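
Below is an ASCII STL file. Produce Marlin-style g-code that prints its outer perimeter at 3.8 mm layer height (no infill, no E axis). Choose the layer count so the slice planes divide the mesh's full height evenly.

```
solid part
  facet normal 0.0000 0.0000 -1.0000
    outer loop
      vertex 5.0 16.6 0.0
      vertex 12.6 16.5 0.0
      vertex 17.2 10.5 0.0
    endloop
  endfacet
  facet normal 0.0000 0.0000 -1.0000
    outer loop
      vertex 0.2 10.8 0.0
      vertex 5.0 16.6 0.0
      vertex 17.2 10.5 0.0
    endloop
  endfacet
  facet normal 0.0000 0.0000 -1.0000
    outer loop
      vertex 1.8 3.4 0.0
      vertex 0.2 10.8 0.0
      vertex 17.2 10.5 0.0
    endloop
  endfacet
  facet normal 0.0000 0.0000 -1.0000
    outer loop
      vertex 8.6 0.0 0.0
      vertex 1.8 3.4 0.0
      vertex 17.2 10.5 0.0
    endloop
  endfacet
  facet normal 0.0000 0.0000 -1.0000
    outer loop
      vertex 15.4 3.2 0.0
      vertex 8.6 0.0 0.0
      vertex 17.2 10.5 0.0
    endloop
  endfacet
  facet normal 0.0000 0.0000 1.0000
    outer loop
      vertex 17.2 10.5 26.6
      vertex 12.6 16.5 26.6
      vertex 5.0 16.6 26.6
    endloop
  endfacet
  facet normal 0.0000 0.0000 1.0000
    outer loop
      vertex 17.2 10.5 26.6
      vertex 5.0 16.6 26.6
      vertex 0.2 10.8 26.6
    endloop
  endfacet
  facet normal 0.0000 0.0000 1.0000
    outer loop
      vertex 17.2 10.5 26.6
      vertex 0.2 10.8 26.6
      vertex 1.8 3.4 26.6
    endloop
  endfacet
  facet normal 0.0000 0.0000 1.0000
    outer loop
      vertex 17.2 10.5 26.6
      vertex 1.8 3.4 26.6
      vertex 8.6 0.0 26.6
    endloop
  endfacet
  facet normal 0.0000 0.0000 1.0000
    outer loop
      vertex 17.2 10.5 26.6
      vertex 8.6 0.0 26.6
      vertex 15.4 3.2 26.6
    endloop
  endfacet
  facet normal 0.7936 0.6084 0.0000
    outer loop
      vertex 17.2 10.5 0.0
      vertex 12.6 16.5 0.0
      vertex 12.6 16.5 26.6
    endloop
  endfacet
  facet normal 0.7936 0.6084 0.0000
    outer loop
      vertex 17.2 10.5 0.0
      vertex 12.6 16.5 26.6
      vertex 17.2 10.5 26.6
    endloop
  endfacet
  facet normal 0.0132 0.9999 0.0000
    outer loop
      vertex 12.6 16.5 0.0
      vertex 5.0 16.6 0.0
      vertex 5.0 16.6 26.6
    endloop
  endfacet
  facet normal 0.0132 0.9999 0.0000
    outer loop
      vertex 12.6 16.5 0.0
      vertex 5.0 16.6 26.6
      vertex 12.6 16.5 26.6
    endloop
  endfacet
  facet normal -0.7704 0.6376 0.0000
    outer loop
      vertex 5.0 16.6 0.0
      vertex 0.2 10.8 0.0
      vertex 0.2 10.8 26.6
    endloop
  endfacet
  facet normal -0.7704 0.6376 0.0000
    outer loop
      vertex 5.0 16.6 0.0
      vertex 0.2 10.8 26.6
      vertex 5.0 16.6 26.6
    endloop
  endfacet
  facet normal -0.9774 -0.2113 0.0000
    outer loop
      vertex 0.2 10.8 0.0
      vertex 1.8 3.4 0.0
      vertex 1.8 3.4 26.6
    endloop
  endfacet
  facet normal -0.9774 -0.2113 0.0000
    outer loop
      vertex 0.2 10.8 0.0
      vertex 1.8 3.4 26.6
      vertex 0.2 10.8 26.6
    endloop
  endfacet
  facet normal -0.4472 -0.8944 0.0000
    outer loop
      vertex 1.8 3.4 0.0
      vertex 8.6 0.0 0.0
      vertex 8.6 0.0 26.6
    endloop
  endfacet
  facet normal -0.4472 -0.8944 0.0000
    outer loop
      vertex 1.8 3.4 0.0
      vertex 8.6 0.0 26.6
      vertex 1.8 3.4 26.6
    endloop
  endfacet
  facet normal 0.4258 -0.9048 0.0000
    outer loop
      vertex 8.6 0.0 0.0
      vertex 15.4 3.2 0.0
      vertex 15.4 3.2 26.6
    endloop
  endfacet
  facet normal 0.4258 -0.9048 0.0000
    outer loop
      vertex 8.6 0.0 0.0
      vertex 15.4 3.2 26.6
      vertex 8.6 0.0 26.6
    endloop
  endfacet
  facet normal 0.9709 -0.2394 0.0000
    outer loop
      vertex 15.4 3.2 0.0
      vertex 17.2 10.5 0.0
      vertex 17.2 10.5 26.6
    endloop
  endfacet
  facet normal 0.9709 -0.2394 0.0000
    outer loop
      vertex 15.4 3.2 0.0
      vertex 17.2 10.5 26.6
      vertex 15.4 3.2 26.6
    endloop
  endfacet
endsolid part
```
; perimeter-only toolpath
G21 ; units = mm
G90 ; absolute positioning
G28 ; home
; layer 1
G0 Z3.8
G0 X17.2 Y10.5
G1 X12.6 Y16.5
G1 X5.0 Y16.6
G1 X0.2 Y10.8
G1 X1.8 Y3.4
G1 X8.6 Y0.0
G1 X15.4 Y3.2
G1 X17.2 Y10.5
; layer 2
G0 Z7.6
G0 X17.2 Y10.5
G1 X12.6 Y16.5
G1 X5.0 Y16.6
G1 X0.2 Y10.8
G1 X1.8 Y3.4
G1 X8.6 Y0.0
G1 X15.4 Y3.2
G1 X17.2 Y10.5
; layer 3
G0 Z11.4
G0 X17.2 Y10.5
G1 X12.6 Y16.5
G1 X5.0 Y16.6
G1 X0.2 Y10.8
G1 X1.8 Y3.4
G1 X8.6 Y0.0
G1 X15.4 Y3.2
G1 X17.2 Y10.5
; layer 4
G0 Z15.2
G0 X17.2 Y10.5
G1 X12.6 Y16.5
G1 X5.0 Y16.6
G1 X0.2 Y10.8
G1 X1.8 Y3.4
G1 X8.6 Y0.0
G1 X15.4 Y3.2
G1 X17.2 Y10.5
; layer 5
G0 Z19.0
G0 X17.2 Y10.5
G1 X12.6 Y16.5
G1 X5.0 Y16.6
G1 X0.2 Y10.8
G1 X1.8 Y3.4
G1 X8.6 Y0.0
G1 X15.4 Y3.2
G1 X17.2 Y10.5
; layer 6
G0 Z22.8
G0 X17.2 Y10.5
G1 X12.6 Y16.5
G1 X5.0 Y16.6
G1 X0.2 Y10.8
G1 X1.8 Y3.4
G1 X8.6 Y0.0
G1 X15.4 Y3.2
G1 X17.2 Y10.5
; layer 7
G0 Z26.6
G0 X17.2 Y10.5
G1 X12.6 Y16.5
G1 X5.0 Y16.6
G1 X0.2 Y10.8
G1 X1.8 Y3.4
G1 X8.6 Y0.0
G1 X15.4 Y3.2
G1 X17.2 Y10.5
M2 ; end

The solid is a regular 7-sided prism (a cylinder approximated with 7 flat sides), circumscribed radius ≈ 8.7 mm, height ≈ 26.6 mm. Slicing at Δz = 3.8 mm — 7 equal slices spanning the solid's height, so layer i sits at z = i·h/7 — gives 7 non-empty perimeters. Each is a 7-segment closed polygon; G0 lifts to the layer z and rapids to the start vertex, then G1 traces the edges.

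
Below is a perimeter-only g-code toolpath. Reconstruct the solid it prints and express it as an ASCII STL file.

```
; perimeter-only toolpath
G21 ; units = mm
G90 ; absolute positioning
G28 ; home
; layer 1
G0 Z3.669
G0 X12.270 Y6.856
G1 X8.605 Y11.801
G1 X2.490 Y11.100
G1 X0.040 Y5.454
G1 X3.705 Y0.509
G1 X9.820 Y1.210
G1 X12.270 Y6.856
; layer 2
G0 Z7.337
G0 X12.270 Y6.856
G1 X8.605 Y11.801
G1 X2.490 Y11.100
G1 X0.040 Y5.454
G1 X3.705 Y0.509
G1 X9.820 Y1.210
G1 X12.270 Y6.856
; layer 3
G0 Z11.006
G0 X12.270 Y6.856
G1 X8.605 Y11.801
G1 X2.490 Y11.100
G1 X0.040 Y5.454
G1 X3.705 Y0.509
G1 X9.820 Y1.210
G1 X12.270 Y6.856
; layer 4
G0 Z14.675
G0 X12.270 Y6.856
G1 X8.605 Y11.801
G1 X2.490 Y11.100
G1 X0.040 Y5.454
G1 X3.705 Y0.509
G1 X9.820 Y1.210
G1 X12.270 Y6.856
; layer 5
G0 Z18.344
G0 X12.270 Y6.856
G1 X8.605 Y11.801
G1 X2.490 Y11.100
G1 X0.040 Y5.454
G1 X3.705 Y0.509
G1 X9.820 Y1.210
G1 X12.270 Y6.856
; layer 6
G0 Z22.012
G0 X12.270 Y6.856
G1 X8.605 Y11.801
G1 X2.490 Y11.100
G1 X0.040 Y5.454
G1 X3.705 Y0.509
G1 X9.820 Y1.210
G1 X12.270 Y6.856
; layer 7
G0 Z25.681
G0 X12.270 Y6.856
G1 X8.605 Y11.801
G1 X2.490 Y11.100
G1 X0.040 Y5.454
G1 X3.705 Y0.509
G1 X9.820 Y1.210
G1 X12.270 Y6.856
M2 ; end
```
solid part
  facet normal 0.0000 0.0000 -1.0000
    outer loop
      vertex 2.490 11.100 0.000
      vertex 8.605 11.801 0.000
      vertex 12.270 6.856 0.000
    endloop
  endfacet
  facet normal 0.0000 0.0000 -1.0000
    outer loop
      vertex 0.040 5.454 0.000
      vertex 2.490 11.100 0.000
      vertex 12.270 6.856 0.000
    endloop
  endfacet
  facet normal 0.0000 0.0000 -1.0000
    outer loop
      vertex 3.705 0.509 0.000
      vertex 0.040 5.454 0.000
      vertex 12.270 6.856 0.000
    endloop
  endfacet
  facet normal 0.0000 0.0000 -1.0000
    outer loop
      vertex 9.820 1.210 0.000
      vertex 3.705 0.509 0.000
      vertex 12.270 6.856 0.000
    endloop
  endfacet
  facet normal 0.0000 0.0000 1.0000
    outer loop
      vertex 12.270 6.856 25.681
      vertex 8.605 11.801 25.681
      vertex 2.490 11.100 25.681
    endloop
  endfacet
  facet normal 0.0000 0.0000 1.0000
    outer loop
      vertex 12.270 6.856 25.681
      vertex 2.490 11.100 25.681
      vertex 0.040 5.454 25.681
    endloop
  endfacet
  facet normal 0.0000 0.0000 1.0000
    outer loop
      vertex 12.270 6.856 25.681
      vertex 0.040 5.454 25.681
      vertex 3.705 0.509 25.681
    endloop
  endfacet
  facet normal 0.0000 0.0000 1.0000
    outer loop
      vertex 12.270 6.856 25.681
      vertex 3.705 0.509 25.681
      vertex 9.820 1.210 25.681
    endloop
  endfacet
  facet normal 0.8034 0.5954 0.0000
    outer loop
      vertex 12.270 6.856 0.000
      vertex 8.605 11.801 0.000
      vertex 8.605 11.801 25.681
    endloop
  endfacet
  facet normal 0.8034 0.5954 0.0000
    outer loop
      vertex 12.270 6.856 0.000
      vertex 8.605 11.801 25.681
      vertex 12.270 6.856 25.681
    endloop
  endfacet
  facet normal -0.1139 0.9935 0.0000
    outer loop
      vertex 8.605 11.801 0.000
      vertex 2.490 11.100 0.000
      vertex 2.490 11.100 25.681
    endloop
  endfacet
  facet normal -0.1139 0.9935 0.0000
    outer loop
      vertex 8.605 11.801 0.000
      vertex 2.490 11.100 25.681
      vertex 8.605 11.801 25.681
    endloop
  endfacet
  facet normal -0.9174 0.3981 0.0000
    outer loop
      vertex 2.490 11.100 0.000
      vertex 0.040 5.454 0.000
      vertex 0.040 5.454 25.681
    endloop
  endfacet
  facet normal -0.9174 0.3981 0.0000
    outer loop
      vertex 2.490 11.100 0.000
      vertex 0.040 5.454 25.681
      vertex 2.490 11.100 25.681
    endloop
  endfacet
  facet normal -0.8034 -0.5954 0.0000
    outer loop
      vertex 0.040 5.454 0.000
      vertex 3.705 0.509 0.000
      vertex 3.705 0.509 25.681
    endloop
  endfacet
  facet normal -0.8034 -0.5954 0.0000
    outer loop
      vertex 0.040 5.454 0.000
      vertex 3.705 0.509 25.681
      vertex 0.040 5.454 25.681
    endloop
  endfacet
  facet normal 0.1139 -0.9935 0.0000
    outer loop
      vertex 3.705 0.509 0.000
      vertex 9.820 1.210 0.000
      vertex 9.820 1.210 25.681
    endloop
  endfacet
  facet normal 0.1139 -0.9935 0.0000
    outer loop
      vertex 3.705 0.509 0.000
      vertex 9.820 1.210 25.681
      vertex 3.705 0.509 25.681
    endloop
  endfacet
  facet normal 0.9174 -0.3981 0.0000
    outer loop
      vertex 9.820 1.210 0.000
      vertex 12.270 6.856 0.000
      vertex 12.270 6.856 25.681
    endloop
  endfacet
  facet normal 0.9174 -0.3981 0.0000
    outer loop
      vertex 9.820 1.210 0.000
      vertex 12.270 6.856 25.681
      vertex 9.820 1.210 25.681
    endloop
  endfacet
endsolid part

The G0 Z moves step by Δz≈3.669 mm. Every layer's G1 loop is the same polygon, so the solid is a straight extrusion of it from z=0 to z≈25.7. Closing with flat bottom and top caps and triangulating gives 20 facets — a regular 6-sided prism (a cylinder approximated with 6 flat sides), circumscribed radius ≈ 6.16 mm, height ≈ 25.7 mm.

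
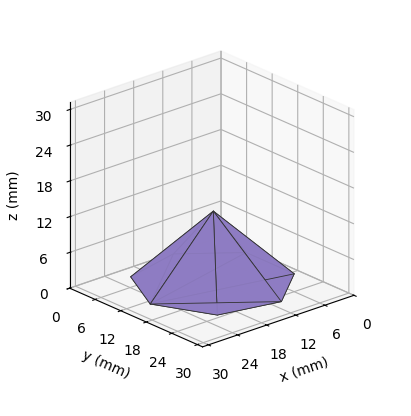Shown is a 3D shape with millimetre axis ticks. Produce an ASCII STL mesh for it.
Reading the render: the shape is a regular 7-sided pyramid, base circumscribed radius ≈ 13 mm, apex at z ≈ 12 mm (dimensions read to the nearest mm from the axis ticks). For the STL, each face is triangulated and given an outward normal.

solid part
  facet normal 0.0000 0.0000 -1.0000
    outer loop
      vertex 10.107 25.674 0.000
      vertex 21.105 23.164 0.000
      vertex 26.000 13.000 0.000
    endloop
  endfacet
  facet normal 0.0000 0.0000 -1.0000
    outer loop
      vertex 1.287 18.640 0.000
      vertex 10.107 25.674 0.000
      vertex 26.000 13.000 0.000
    endloop
  endfacet
  facet normal 0.0000 0.0000 -1.0000
    outer loop
      vertex 1.287 7.360 0.000
      vertex 1.287 18.640 0.000
      vertex 26.000 13.000 0.000
    endloop
  endfacet
  facet normal 0.0000 0.0000 -1.0000
    outer loop
      vertex 10.107 0.326 0.000
      vertex 1.287 7.360 0.000
      vertex 26.000 13.000 0.000
    endloop
  endfacet
  facet normal 0.0000 0.0000 -1.0000
    outer loop
      vertex 21.105 2.836 0.000
      vertex 10.107 0.326 0.000
      vertex 26.000 13.000 0.000
    endloop
  endfacet
  facet normal 0.6448 0.3105 0.6985
    outer loop
      vertex 26.000 13.000 0.000
      vertex 21.105 23.164 0.000
      vertex 13.000 13.000 12.000
    endloop
  endfacet
  facet normal 0.1592 0.6977 0.6985
    outer loop
      vertex 21.105 23.164 0.000
      vertex 10.107 25.674 0.000
      vertex 13.000 13.000 12.000
    endloop
  endfacet
  facet normal -0.4462 0.5595 0.6985
    outer loop
      vertex 10.107 25.674 0.000
      vertex 1.287 18.640 0.000
      vertex 13.000 13.000 12.000
    endloop
  endfacet
  facet normal -0.7156 0.0000 0.6985
    outer loop
      vertex 1.287 18.640 0.000
      vertex 1.287 7.360 0.000
      vertex 13.000 13.000 12.000
    endloop
  endfacet
  facet normal -0.4462 -0.5595 0.6985
    outer loop
      vertex 1.287 7.360 0.000
      vertex 10.107 0.326 0.000
      vertex 13.000 13.000 12.000
    endloop
  endfacet
  facet normal 0.1592 -0.6977 0.6985
    outer loop
      vertex 10.107 0.326 0.000
      vertex 21.105 2.836 0.000
      vertex 13.000 13.000 12.000
    endloop
  endfacet
  facet normal 0.6448 -0.3105 0.6985
    outer loop
      vertex 21.105 2.836 0.000
      vertex 26.000 13.000 0.000
      vertex 13.000 13.000 12.000
    endloop
  endfacet
endsolid part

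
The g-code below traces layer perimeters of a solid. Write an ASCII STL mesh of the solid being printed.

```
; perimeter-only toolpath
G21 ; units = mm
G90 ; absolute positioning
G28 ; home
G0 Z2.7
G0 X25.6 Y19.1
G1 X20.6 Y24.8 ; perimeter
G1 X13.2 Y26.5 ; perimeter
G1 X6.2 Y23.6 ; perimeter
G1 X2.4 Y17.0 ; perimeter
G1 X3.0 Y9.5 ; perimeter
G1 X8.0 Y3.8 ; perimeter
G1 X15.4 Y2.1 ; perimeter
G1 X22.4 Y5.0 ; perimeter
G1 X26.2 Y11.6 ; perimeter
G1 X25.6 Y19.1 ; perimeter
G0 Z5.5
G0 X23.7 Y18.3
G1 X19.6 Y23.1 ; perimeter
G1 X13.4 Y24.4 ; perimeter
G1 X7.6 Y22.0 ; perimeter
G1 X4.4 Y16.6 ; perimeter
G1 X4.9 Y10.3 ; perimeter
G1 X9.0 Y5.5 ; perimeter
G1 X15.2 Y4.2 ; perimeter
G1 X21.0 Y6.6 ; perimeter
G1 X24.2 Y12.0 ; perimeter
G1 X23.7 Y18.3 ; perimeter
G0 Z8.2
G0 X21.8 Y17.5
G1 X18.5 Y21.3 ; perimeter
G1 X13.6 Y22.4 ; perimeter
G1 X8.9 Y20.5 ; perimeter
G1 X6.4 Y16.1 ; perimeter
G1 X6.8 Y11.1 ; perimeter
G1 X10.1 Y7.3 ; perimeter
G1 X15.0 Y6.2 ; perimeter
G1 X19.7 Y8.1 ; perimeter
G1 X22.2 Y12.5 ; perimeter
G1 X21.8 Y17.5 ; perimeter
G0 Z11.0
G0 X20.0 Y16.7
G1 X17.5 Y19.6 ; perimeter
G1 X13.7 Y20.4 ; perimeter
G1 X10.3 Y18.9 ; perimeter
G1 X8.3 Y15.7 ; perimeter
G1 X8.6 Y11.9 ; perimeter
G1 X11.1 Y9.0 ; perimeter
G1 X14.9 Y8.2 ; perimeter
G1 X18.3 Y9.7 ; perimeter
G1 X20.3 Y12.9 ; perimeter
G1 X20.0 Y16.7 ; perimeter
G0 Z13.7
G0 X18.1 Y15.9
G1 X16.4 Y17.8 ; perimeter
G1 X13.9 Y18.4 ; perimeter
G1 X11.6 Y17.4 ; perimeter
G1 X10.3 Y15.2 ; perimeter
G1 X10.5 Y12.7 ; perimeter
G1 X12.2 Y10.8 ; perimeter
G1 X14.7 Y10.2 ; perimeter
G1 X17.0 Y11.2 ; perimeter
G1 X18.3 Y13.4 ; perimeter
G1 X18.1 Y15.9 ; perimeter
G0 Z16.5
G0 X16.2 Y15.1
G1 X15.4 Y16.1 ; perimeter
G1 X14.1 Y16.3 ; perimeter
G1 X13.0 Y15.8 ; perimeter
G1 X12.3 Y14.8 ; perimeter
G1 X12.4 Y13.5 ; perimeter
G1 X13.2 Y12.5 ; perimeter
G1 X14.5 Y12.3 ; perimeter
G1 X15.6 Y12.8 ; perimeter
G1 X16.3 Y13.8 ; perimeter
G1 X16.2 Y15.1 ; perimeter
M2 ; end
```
solid part
  facet normal 0.0000 0.0000 -1.0000
    outer loop
      vertex 13.0 28.5 0.0
      vertex 21.7 26.6 0.0
      vertex 27.5 19.9 0.0
    endloop
  endfacet
  facet normal 0.0000 0.0000 -1.0000
    outer loop
      vertex 4.9 25.1 0.0
      vertex 13.0 28.5 0.0
      vertex 27.5 19.9 0.0
    endloop
  endfacet
  facet normal 0.0000 0.0000 -1.0000
    outer loop
      vertex 0.4 17.5 0.0
      vertex 4.9 25.1 0.0
      vertex 27.5 19.9 0.0
    endloop
  endfacet
  facet normal 0.0000 0.0000 -1.0000
    outer loop
      vertex 1.1 8.7 0.0
      vertex 0.4 17.5 0.0
      vertex 27.5 19.9 0.0
    endloop
  endfacet
  facet normal 0.0000 0.0000 -1.0000
    outer loop
      vertex 6.9 2.0 0.0
      vertex 1.1 8.7 0.0
      vertex 27.5 19.9 0.0
    endloop
  endfacet
  facet normal 0.0000 0.0000 -1.0000
    outer loop
      vertex 15.6 0.1 0.0
      vertex 6.9 2.0 0.0
      vertex 27.5 19.9 0.0
    endloop
  endfacet
  facet normal 0.0000 0.0000 -1.0000
    outer loop
      vertex 23.7 3.5 0.0
      vertex 15.6 0.1 0.0
      vertex 27.5 19.9 0.0
    endloop
  endfacet
  facet normal 0.0000 0.0000 -1.0000
    outer loop
      vertex 28.2 11.1 0.0
      vertex 23.7 3.5 0.0
      vertex 27.5 19.9 0.0
    endloop
  endfacet
  facet normal 0.6163 0.5335 0.5793
    outer loop
      vertex 27.5 19.9 0.0
      vertex 21.7 26.6 0.0
      vertex 14.3 14.3 19.2
    endloop
  endfacet
  facet normal 0.1741 0.7973 0.5779
    outer loop
      vertex 21.7 26.6 0.0
      vertex 13.0 28.5 0.0
      vertex 14.3 14.3 19.2
    endloop
  endfacet
  facet normal -0.3159 0.7525 0.5779
    outer loop
      vertex 13.0 28.5 0.0
      vertex 4.9 25.1 0.0
      vertex 14.3 14.3 19.2
    endloop
  endfacet
  facet normal -0.7023 0.4159 0.5778
    outer loop
      vertex 4.9 25.1 0.0
      vertex 0.4 17.5 0.0
      vertex 14.3 14.3 19.2
    endloop
  endfacet
  facet normal -0.8134 -0.0647 0.5781
    outer loop
      vertex 0.4 17.5 0.0
      vertex 1.1 8.7 0.0
      vertex 14.3 14.3 19.2
    endloop
  endfacet
  facet normal -0.6163 -0.5335 0.5793
    outer loop
      vertex 1.1 8.7 0.0
      vertex 6.9 2.0 0.0
      vertex 14.3 14.3 19.2
    endloop
  endfacet
  facet normal -0.1741 -0.7973 0.5779
    outer loop
      vertex 6.9 2.0 0.0
      vertex 15.6 0.1 0.0
      vertex 14.3 14.3 19.2
    endloop
  endfacet
  facet normal 0.3159 -0.7525 0.5779
    outer loop
      vertex 15.6 0.1 0.0
      vertex 23.7 3.5 0.0
      vertex 14.3 14.3 19.2
    endloop
  endfacet
  facet normal 0.7023 -0.4159 0.5778
    outer loop
      vertex 23.7 3.5 0.0
      vertex 28.2 11.1 0.0
      vertex 14.3 14.3 19.2
    endloop
  endfacet
  facet normal 0.8134 0.0647 0.5781
    outer loop
      vertex 28.2 11.1 0.0
      vertex 27.5 19.9 0.0
      vertex 14.3 14.3 19.2
    endloop
  endfacet
endsolid part

The G0 Z moves step by Δz≈2.7 mm. The G1 loops shrink linearly with z, so the solid tapers from its base footprint up to z≈19.2. Closing with a flat bottom cap and the tapered top and triangulating gives 18 facets — a regular 10-sided pyramid, base circumscribed radius ≈ 14.3 mm, apex at z ≈ 19.2 mm.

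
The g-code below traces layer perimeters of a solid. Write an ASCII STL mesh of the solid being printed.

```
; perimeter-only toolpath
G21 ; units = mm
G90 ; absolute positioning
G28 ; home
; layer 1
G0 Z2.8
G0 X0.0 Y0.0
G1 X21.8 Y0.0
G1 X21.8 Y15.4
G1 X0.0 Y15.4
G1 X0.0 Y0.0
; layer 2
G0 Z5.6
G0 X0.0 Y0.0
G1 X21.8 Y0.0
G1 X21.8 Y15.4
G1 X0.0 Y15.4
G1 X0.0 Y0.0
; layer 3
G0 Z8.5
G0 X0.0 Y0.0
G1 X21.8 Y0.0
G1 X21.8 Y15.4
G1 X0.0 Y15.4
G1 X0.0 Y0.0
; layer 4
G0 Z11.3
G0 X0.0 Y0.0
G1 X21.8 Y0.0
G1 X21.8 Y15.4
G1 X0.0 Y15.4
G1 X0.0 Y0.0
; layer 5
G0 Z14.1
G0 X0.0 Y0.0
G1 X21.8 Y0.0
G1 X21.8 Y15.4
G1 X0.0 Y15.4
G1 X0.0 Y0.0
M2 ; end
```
solid part
  facet normal 0.0000 0.0000 -1.0000
    outer loop
      vertex 21.8 15.4 0.0
      vertex 21.8 0.0 0.0
      vertex 0.0 0.0 0.0
    endloop
  endfacet
  facet normal 0.0000 0.0000 -1.0000
    outer loop
      vertex 0.0 15.4 0.0
      vertex 21.8 15.4 0.0
      vertex 0.0 0.0 0.0
    endloop
  endfacet
  facet normal 0.0000 0.0000 1.0000
    outer loop
      vertex 0.0 0.0 14.1
      vertex 21.8 0.0 14.1
      vertex 21.8 15.4 14.1
    endloop
  endfacet
  facet normal 0.0000 0.0000 1.0000
    outer loop
      vertex 0.0 0.0 14.1
      vertex 21.8 15.4 14.1
      vertex 0.0 15.4 14.1
    endloop
  endfacet
  facet normal 0.0000 -1.0000 0.0000
    outer loop
      vertex 0.0 0.0 0.0
      vertex 21.8 0.0 0.0
      vertex 21.8 0.0 14.1
    endloop
  endfacet
  facet normal 0.0000 -1.0000 0.0000
    outer loop
      vertex 0.0 0.0 0.0
      vertex 21.8 0.0 14.1
      vertex 0.0 0.0 14.1
    endloop
  endfacet
  facet normal 0.0000 1.0000 0.0000
    outer loop
      vertex 21.8 15.4 14.1
      vertex 21.8 15.4 0.0
      vertex 0.0 15.4 0.0
    endloop
  endfacet
  facet normal 0.0000 1.0000 0.0000
    outer loop
      vertex 0.0 15.4 14.1
      vertex 21.8 15.4 14.1
      vertex 0.0 15.4 0.0
    endloop
  endfacet
  facet normal -1.0000 0.0000 0.0000
    outer loop
      vertex 0.0 15.4 14.1
      vertex 0.0 15.4 0.0
      vertex 0.0 0.0 0.0
    endloop
  endfacet
  facet normal -1.0000 0.0000 0.0000
    outer loop
      vertex 0.0 0.0 14.1
      vertex 0.0 15.4 14.1
      vertex 0.0 0.0 0.0
    endloop
  endfacet
  facet normal 1.0000 0.0000 0.0000
    outer loop
      vertex 21.8 0.0 0.0
      vertex 21.8 15.4 0.0
      vertex 21.8 15.4 14.1
    endloop
  endfacet
  facet normal 1.0000 0.0000 0.0000
    outer loop
      vertex 21.8 0.0 0.0
      vertex 21.8 15.4 14.1
      vertex 21.8 0.0 14.1
    endloop
  endfacet
endsolid part

The G0 Z moves step by Δz≈2.8 mm. Every layer's G1 loop is the same polygon, so the solid is a straight extrusion of it from z=0 to z≈14.1. Closing with flat bottom and top caps and triangulating gives 12 facets — a rectangular box, roughly 21.8 × 15.4 mm footprint and 14.1 mm tall.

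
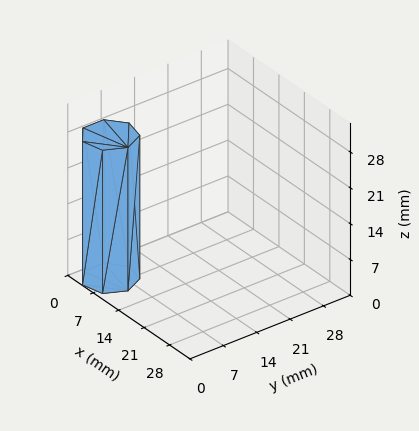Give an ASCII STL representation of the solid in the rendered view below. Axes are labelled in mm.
Reading the render: the shape is a regular 7-sided prism (a cylinder approximated with 7 flat sides), circumscribed radius ≈ 5 mm, height ≈ 28 mm (dimensions read to the nearest mm from the axis ticks). For the STL, each face is triangulated and given an outward normal.

solid part
  facet normal 0.0000 0.0000 -1.0000
    outer loop
      vertex 3.887 9.875 0.000
      vertex 8.117 8.909 0.000
      vertex 10.000 5.000 0.000
    endloop
  endfacet
  facet normal 0.0000 0.0000 -1.0000
    outer loop
      vertex 0.495 7.169 0.000
      vertex 3.887 9.875 0.000
      vertex 10.000 5.000 0.000
    endloop
  endfacet
  facet normal 0.0000 0.0000 -1.0000
    outer loop
      vertex 0.495 2.831 0.000
      vertex 0.495 7.169 0.000
      vertex 10.000 5.000 0.000
    endloop
  endfacet
  facet normal 0.0000 0.0000 -1.0000
    outer loop
      vertex 3.887 0.125 0.000
      vertex 0.495 2.831 0.000
      vertex 10.000 5.000 0.000
    endloop
  endfacet
  facet normal 0.0000 0.0000 -1.0000
    outer loop
      vertex 8.117 1.091 0.000
      vertex 3.887 0.125 0.000
      vertex 10.000 5.000 0.000
    endloop
  endfacet
  facet normal 0.0000 0.0000 1.0000
    outer loop
      vertex 10.000 5.000 28.000
      vertex 8.117 8.909 28.000
      vertex 3.887 9.875 28.000
    endloop
  endfacet
  facet normal 0.0000 0.0000 1.0000
    outer loop
      vertex 10.000 5.000 28.000
      vertex 3.887 9.875 28.000
      vertex 0.495 7.169 28.000
    endloop
  endfacet
  facet normal 0.0000 0.0000 1.0000
    outer loop
      vertex 10.000 5.000 28.000
      vertex 0.495 7.169 28.000
      vertex 0.495 2.831 28.000
    endloop
  endfacet
  facet normal 0.0000 0.0000 1.0000
    outer loop
      vertex 10.000 5.000 28.000
      vertex 0.495 2.831 28.000
      vertex 3.887 0.125 28.000
    endloop
  endfacet
  facet normal 0.0000 0.0000 1.0000
    outer loop
      vertex 10.000 5.000 28.000
      vertex 3.887 0.125 28.000
      vertex 8.117 1.091 28.000
    endloop
  endfacet
  facet normal 0.9009 0.4340 0.0000
    outer loop
      vertex 10.000 5.000 0.000
      vertex 8.117 8.909 0.000
      vertex 8.117 8.909 28.000
    endloop
  endfacet
  facet normal 0.9009 0.4340 0.0000
    outer loop
      vertex 10.000 5.000 0.000
      vertex 8.117 8.909 28.000
      vertex 10.000 5.000 28.000
    endloop
  endfacet
  facet normal 0.2226 0.9749 0.0000
    outer loop
      vertex 8.117 8.909 0.000
      vertex 3.887 9.875 0.000
      vertex 3.887 9.875 28.000
    endloop
  endfacet
  facet normal 0.2226 0.9749 0.0000
    outer loop
      vertex 8.117 8.909 0.000
      vertex 3.887 9.875 28.000
      vertex 8.117 8.909 28.000
    endloop
  endfacet
  facet normal -0.6236 0.7817 0.0000
    outer loop
      vertex 3.887 9.875 0.000
      vertex 0.495 7.169 0.000
      vertex 0.495 7.169 28.000
    endloop
  endfacet
  facet normal -0.6236 0.7817 0.0000
    outer loop
      vertex 3.887 9.875 0.000
      vertex 0.495 7.169 28.000
      vertex 3.887 9.875 28.000
    endloop
  endfacet
  facet normal -1.0000 0.0000 0.0000
    outer loop
      vertex 0.495 7.169 0.000
      vertex 0.495 2.831 0.000
      vertex 0.495 2.831 28.000
    endloop
  endfacet
  facet normal -1.0000 0.0000 0.0000
    outer loop
      vertex 0.495 7.169 0.000
      vertex 0.495 2.831 28.000
      vertex 0.495 7.169 28.000
    endloop
  endfacet
  facet normal -0.6236 -0.7817 0.0000
    outer loop
      vertex 0.495 2.831 0.000
      vertex 3.887 0.125 0.000
      vertex 3.887 0.125 28.000
    endloop
  endfacet
  facet normal -0.6236 -0.7817 0.0000
    outer loop
      vertex 0.495 2.831 0.000
      vertex 3.887 0.125 28.000
      vertex 0.495 2.831 28.000
    endloop
  endfacet
  facet normal 0.2226 -0.9749 0.0000
    outer loop
      vertex 3.887 0.125 0.000
      vertex 8.117 1.091 0.000
      vertex 8.117 1.091 28.000
    endloop
  endfacet
  facet normal 0.2226 -0.9749 0.0000
    outer loop
      vertex 3.887 0.125 0.000
      vertex 8.117 1.091 28.000
      vertex 3.887 0.125 28.000
    endloop
  endfacet
  facet normal 0.9009 -0.4340 0.0000
    outer loop
      vertex 8.117 1.091 0.000
      vertex 10.000 5.000 0.000
      vertex 10.000 5.000 28.000
    endloop
  endfacet
  facet normal 0.9009 -0.4340 0.0000
    outer loop
      vertex 8.117 1.091 0.000
      vertex 10.000 5.000 28.000
      vertex 8.117 1.091 28.000
    endloop
  endfacet
endsolid part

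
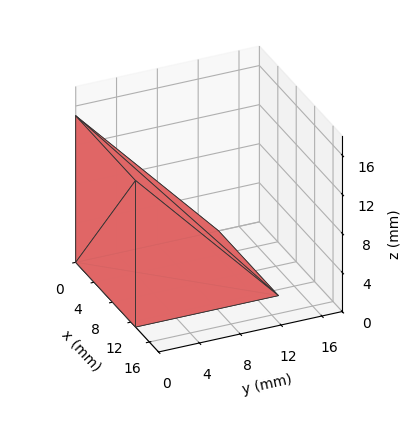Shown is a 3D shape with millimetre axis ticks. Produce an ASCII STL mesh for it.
Reading the render: the shape is a wedge (ramp): 13 × 14 mm base, rising to 15 mm along the y=0 edge and sloping linearly to z=0 at y=14 (dimensions read to the nearest mm from the axis ticks). For the STL, each face is triangulated and given an outward normal.

solid part
  facet normal 0.0000 0.0000 -1.0000
    outer loop
      vertex 13.00 14.00 0.00
      vertex 13.00 0.00 0.00
      vertex 0.00 0.00 0.00
    endloop
  endfacet
  facet normal 0.0000 0.0000 -1.0000
    outer loop
      vertex 0.00 14.00 0.00
      vertex 13.00 14.00 0.00
      vertex 0.00 0.00 0.00
    endloop
  endfacet
  facet normal 0.0000 -1.0000 0.0000
    outer loop
      vertex 0.00 0.00 0.00
      vertex 13.00 0.00 0.00
      vertex 13.00 0.00 15.00
    endloop
  endfacet
  facet normal 0.0000 -1.0000 0.0000
    outer loop
      vertex 0.00 0.00 0.00
      vertex 13.00 0.00 15.00
      vertex 0.00 0.00 15.00
    endloop
  endfacet
  facet normal 0.0000 0.7311 0.6823
    outer loop
      vertex 0.00 0.00 15.00
      vertex 13.00 0.00 15.00
      vertex 13.00 14.00 0.00
    endloop
  endfacet
  facet normal 0.0000 0.7311 0.6823
    outer loop
      vertex 0.00 0.00 15.00
      vertex 13.00 14.00 0.00
      vertex 0.00 14.00 0.00
    endloop
  endfacet
  facet normal -1.0000 0.0000 0.0000
    outer loop
      vertex 0.00 0.00 15.00
      vertex 0.00 14.00 0.00
      vertex 0.00 0.00 0.00
    endloop
  endfacet
  facet normal 1.0000 0.0000 0.0000
    outer loop
      vertex 13.00 0.00 0.00
      vertex 13.00 14.00 0.00
      vertex 13.00 0.00 15.00
    endloop
  endfacet
endsolid part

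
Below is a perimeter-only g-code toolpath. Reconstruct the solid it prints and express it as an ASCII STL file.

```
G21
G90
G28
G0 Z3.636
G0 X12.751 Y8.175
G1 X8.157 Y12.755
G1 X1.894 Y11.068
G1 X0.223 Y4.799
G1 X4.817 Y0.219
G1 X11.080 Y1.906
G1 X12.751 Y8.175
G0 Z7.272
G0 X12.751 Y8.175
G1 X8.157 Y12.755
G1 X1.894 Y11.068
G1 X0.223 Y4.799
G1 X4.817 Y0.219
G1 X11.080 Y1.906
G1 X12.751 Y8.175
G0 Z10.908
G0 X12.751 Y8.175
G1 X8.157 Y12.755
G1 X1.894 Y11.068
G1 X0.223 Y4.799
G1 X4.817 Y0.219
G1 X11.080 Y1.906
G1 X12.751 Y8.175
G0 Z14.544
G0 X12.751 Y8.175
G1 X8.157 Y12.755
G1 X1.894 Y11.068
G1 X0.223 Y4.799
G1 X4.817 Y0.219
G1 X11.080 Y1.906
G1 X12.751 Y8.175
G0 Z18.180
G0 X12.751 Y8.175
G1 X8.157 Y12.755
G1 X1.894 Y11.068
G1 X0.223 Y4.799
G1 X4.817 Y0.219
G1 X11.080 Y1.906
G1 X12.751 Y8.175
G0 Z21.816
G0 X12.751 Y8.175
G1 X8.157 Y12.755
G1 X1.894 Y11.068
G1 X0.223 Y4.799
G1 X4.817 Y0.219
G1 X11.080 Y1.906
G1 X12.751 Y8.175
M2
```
solid part
  facet normal 0.0000 0.0000 -1.0000
    outer loop
      vertex 1.894 11.068 0.000
      vertex 8.157 12.755 0.000
      vertex 12.751 8.175 0.000
    endloop
  endfacet
  facet normal 0.0000 0.0000 -1.0000
    outer loop
      vertex 0.223 4.799 0.000
      vertex 1.894 11.068 0.000
      vertex 12.751 8.175 0.000
    endloop
  endfacet
  facet normal 0.0000 0.0000 -1.0000
    outer loop
      vertex 4.817 0.219 0.000
      vertex 0.223 4.799 0.000
      vertex 12.751 8.175 0.000
    endloop
  endfacet
  facet normal 0.0000 0.0000 -1.0000
    outer loop
      vertex 11.080 1.906 0.000
      vertex 4.817 0.219 0.000
      vertex 12.751 8.175 0.000
    endloop
  endfacet
  facet normal 0.0000 0.0000 1.0000
    outer loop
      vertex 12.751 8.175 21.816
      vertex 8.157 12.755 21.816
      vertex 1.894 11.068 21.816
    endloop
  endfacet
  facet normal 0.0000 0.0000 1.0000
    outer loop
      vertex 12.751 8.175 21.816
      vertex 1.894 11.068 21.816
      vertex 0.223 4.799 21.816
    endloop
  endfacet
  facet normal 0.0000 0.0000 1.0000
    outer loop
      vertex 12.751 8.175 21.816
      vertex 0.223 4.799 21.816
      vertex 4.817 0.219 21.816
    endloop
  endfacet
  facet normal 0.0000 0.0000 1.0000
    outer loop
      vertex 12.751 8.175 21.816
      vertex 4.817 0.219 21.816
      vertex 11.080 1.906 21.816
    endloop
  endfacet
  facet normal 0.7060 0.7082 0.0000
    outer loop
      vertex 12.751 8.175 0.000
      vertex 8.157 12.755 0.000
      vertex 8.157 12.755 21.816
    endloop
  endfacet
  facet normal 0.7060 0.7082 0.0000
    outer loop
      vertex 12.751 8.175 0.000
      vertex 8.157 12.755 21.816
      vertex 12.751 8.175 21.816
    endloop
  endfacet
  facet normal -0.2601 0.9656 0.0000
    outer loop
      vertex 8.157 12.755 0.000
      vertex 1.894 11.068 0.000
      vertex 1.894 11.068 21.816
    endloop
  endfacet
  facet normal -0.2601 0.9656 0.0000
    outer loop
      vertex 8.157 12.755 0.000
      vertex 1.894 11.068 21.816
      vertex 8.157 12.755 21.816
    endloop
  endfacet
  facet normal -0.9663 0.2576 0.0000
    outer loop
      vertex 1.894 11.068 0.000
      vertex 0.223 4.799 0.000
      vertex 0.223 4.799 21.816
    endloop
  endfacet
  facet normal -0.9663 0.2576 0.0000
    outer loop
      vertex 1.894 11.068 0.000
      vertex 0.223 4.799 21.816
      vertex 1.894 11.068 21.816
    endloop
  endfacet
  facet normal -0.7060 -0.7082 0.0000
    outer loop
      vertex 0.223 4.799 0.000
      vertex 4.817 0.219 0.000
      vertex 4.817 0.219 21.816
    endloop
  endfacet
  facet normal -0.7060 -0.7082 0.0000
    outer loop
      vertex 0.223 4.799 0.000
      vertex 4.817 0.219 21.816
      vertex 0.223 4.799 21.816
    endloop
  endfacet
  facet normal 0.2601 -0.9656 0.0000
    outer loop
      vertex 4.817 0.219 0.000
      vertex 11.080 1.906 0.000
      vertex 11.080 1.906 21.816
    endloop
  endfacet
  facet normal 0.2601 -0.9656 0.0000
    outer loop
      vertex 4.817 0.219 0.000
      vertex 11.080 1.906 21.816
      vertex 4.817 0.219 21.816
    endloop
  endfacet
  facet normal 0.9663 -0.2576 0.0000
    outer loop
      vertex 11.080 1.906 0.000
      vertex 12.751 8.175 0.000
      vertex 12.751 8.175 21.816
    endloop
  endfacet
  facet normal 0.9663 -0.2576 0.0000
    outer loop
      vertex 11.080 1.906 0.000
      vertex 12.751 8.175 21.816
      vertex 11.080 1.906 21.816
    endloop
  endfacet
endsolid part

The G0 Z moves step by Δz≈3.636 mm. Every layer's G1 loop is the same polygon, so the solid is a straight extrusion of it from z=0 to z≈21.8. Closing with flat bottom and top caps and triangulating gives 20 facets — a regular 6-sided prism (a cylinder approximated with 6 flat sides), circumscribed radius ≈ 6.49 mm, height ≈ 21.8 mm.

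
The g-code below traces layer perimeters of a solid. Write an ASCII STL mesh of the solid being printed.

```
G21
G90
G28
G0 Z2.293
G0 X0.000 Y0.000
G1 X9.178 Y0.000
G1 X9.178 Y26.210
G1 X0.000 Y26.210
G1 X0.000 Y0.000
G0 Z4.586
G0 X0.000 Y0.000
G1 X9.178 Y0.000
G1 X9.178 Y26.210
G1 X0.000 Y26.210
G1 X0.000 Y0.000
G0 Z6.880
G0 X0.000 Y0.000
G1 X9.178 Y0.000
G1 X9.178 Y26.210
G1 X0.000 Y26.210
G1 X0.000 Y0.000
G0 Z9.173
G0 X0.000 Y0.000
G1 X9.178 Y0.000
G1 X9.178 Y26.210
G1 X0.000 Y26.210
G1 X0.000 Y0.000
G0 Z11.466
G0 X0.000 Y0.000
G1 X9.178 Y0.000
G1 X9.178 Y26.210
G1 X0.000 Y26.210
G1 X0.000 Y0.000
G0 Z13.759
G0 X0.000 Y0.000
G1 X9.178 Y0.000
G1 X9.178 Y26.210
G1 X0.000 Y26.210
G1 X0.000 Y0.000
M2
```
solid part
  facet normal 0.0000 0.0000 -1.0000
    outer loop
      vertex 9.178 26.210 0.000
      vertex 9.178 0.000 0.000
      vertex 0.000 0.000 0.000
    endloop
  endfacet
  facet normal 0.0000 0.0000 -1.0000
    outer loop
      vertex 0.000 26.210 0.000
      vertex 9.178 26.210 0.000
      vertex 0.000 0.000 0.000
    endloop
  endfacet
  facet normal 0.0000 0.0000 1.0000
    outer loop
      vertex 0.000 0.000 13.759
      vertex 9.178 0.000 13.759
      vertex 9.178 26.210 13.759
    endloop
  endfacet
  facet normal 0.0000 0.0000 1.0000
    outer loop
      vertex 0.000 0.000 13.759
      vertex 9.178 26.210 13.759
      vertex 0.000 26.210 13.759
    endloop
  endfacet
  facet normal 0.0000 -1.0000 0.0000
    outer loop
      vertex 0.000 0.000 0.000
      vertex 9.178 0.000 0.000
      vertex 9.178 0.000 13.759
    endloop
  endfacet
  facet normal 0.0000 -1.0000 0.0000
    outer loop
      vertex 0.000 0.000 0.000
      vertex 9.178 0.000 13.759
      vertex 0.000 0.000 13.759
    endloop
  endfacet
  facet normal 0.0000 1.0000 0.0000
    outer loop
      vertex 9.178 26.210 13.759
      vertex 9.178 26.210 0.000
      vertex 0.000 26.210 0.000
    endloop
  endfacet
  facet normal 0.0000 1.0000 0.0000
    outer loop
      vertex 0.000 26.210 13.759
      vertex 9.178 26.210 13.759
      vertex 0.000 26.210 0.000
    endloop
  endfacet
  facet normal -1.0000 0.0000 0.0000
    outer loop
      vertex 0.000 26.210 13.759
      vertex 0.000 26.210 0.000
      vertex 0.000 0.000 0.000
    endloop
  endfacet
  facet normal -1.0000 0.0000 0.0000
    outer loop
      vertex 0.000 0.000 13.759
      vertex 0.000 26.210 13.759
      vertex 0.000 0.000 0.000
    endloop
  endfacet
  facet normal 1.0000 0.0000 0.0000
    outer loop
      vertex 9.178 0.000 0.000
      vertex 9.178 26.210 0.000
      vertex 9.178 26.210 13.759
    endloop
  endfacet
  facet normal 1.0000 0.0000 0.0000
    outer loop
      vertex 9.178 0.000 0.000
      vertex 9.178 26.210 13.759
      vertex 9.178 0.000 13.759
    endloop
  endfacet
endsolid part

The G0 Z moves step by Δz≈2.293 mm. Every layer's G1 loop is the same polygon, so the solid is a straight extrusion of it from z=0 to z≈13.8. Closing with flat bottom and top caps and triangulating gives 12 facets — a rectangular box, roughly 9.18 × 26.2 mm footprint and 13.8 mm tall.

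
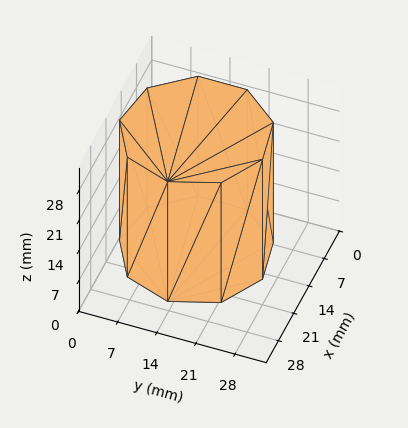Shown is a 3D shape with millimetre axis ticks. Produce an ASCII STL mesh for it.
Reading the render: the shape is a regular 9-sided prism (a cylinder approximated with 9 flat sides), circumscribed radius ≈ 13 mm, height ≈ 28 mm (dimensions read to the nearest mm from the axis ticks). For the STL, each face is triangulated and given an outward normal.

solid part
  facet normal 0.0000 0.0000 -1.0000
    outer loop
      vertex 15.3 25.8 0.0
      vertex 23.0 21.4 0.0
      vertex 26.0 13.0 0.0
    endloop
  endfacet
  facet normal 0.0000 0.0000 -1.0000
    outer loop
      vertex 6.5 24.3 0.0
      vertex 15.3 25.8 0.0
      vertex 26.0 13.0 0.0
    endloop
  endfacet
  facet normal 0.0000 0.0000 -1.0000
    outer loop
      vertex 0.8 17.4 0.0
      vertex 6.5 24.3 0.0
      vertex 26.0 13.0 0.0
    endloop
  endfacet
  facet normal 0.0000 0.0000 -1.0000
    outer loop
      vertex 0.8 8.6 0.0
      vertex 0.8 17.4 0.0
      vertex 26.0 13.0 0.0
    endloop
  endfacet
  facet normal 0.0000 0.0000 -1.0000
    outer loop
      vertex 6.5 1.7 0.0
      vertex 0.8 8.6 0.0
      vertex 26.0 13.0 0.0
    endloop
  endfacet
  facet normal 0.0000 0.0000 -1.0000
    outer loop
      vertex 15.3 0.2 0.0
      vertex 6.5 1.7 0.0
      vertex 26.0 13.0 0.0
    endloop
  endfacet
  facet normal 0.0000 0.0000 -1.0000
    outer loop
      vertex 23.0 4.6 0.0
      vertex 15.3 0.2 0.0
      vertex 26.0 13.0 0.0
    endloop
  endfacet
  facet normal 0.0000 0.0000 1.0000
    outer loop
      vertex 26.0 13.0 28.0
      vertex 23.0 21.4 28.0
      vertex 15.3 25.8 28.0
    endloop
  endfacet
  facet normal 0.0000 0.0000 1.0000
    outer loop
      vertex 26.0 13.0 28.0
      vertex 15.3 25.8 28.0
      vertex 6.5 24.3 28.0
    endloop
  endfacet
  facet normal 0.0000 0.0000 1.0000
    outer loop
      vertex 26.0 13.0 28.0
      vertex 6.5 24.3 28.0
      vertex 0.8 17.4 28.0
    endloop
  endfacet
  facet normal 0.0000 0.0000 1.0000
    outer loop
      vertex 26.0 13.0 28.0
      vertex 0.8 17.4 28.0
      vertex 0.8 8.6 28.0
    endloop
  endfacet
  facet normal 0.0000 0.0000 1.0000
    outer loop
      vertex 26.0 13.0 28.0
      vertex 0.8 8.6 28.0
      vertex 6.5 1.7 28.0
    endloop
  endfacet
  facet normal 0.0000 0.0000 1.0000
    outer loop
      vertex 26.0 13.0 28.0
      vertex 6.5 1.7 28.0
      vertex 15.3 0.2 28.0
    endloop
  endfacet
  facet normal 0.0000 0.0000 1.0000
    outer loop
      vertex 26.0 13.0 28.0
      vertex 15.3 0.2 28.0
      vertex 23.0 4.6 28.0
    endloop
  endfacet
  facet normal 0.9417 0.3363 0.0000
    outer loop
      vertex 26.0 13.0 0.0
      vertex 23.0 21.4 0.0
      vertex 23.0 21.4 28.0
    endloop
  endfacet
  facet normal 0.9417 0.3363 0.0000
    outer loop
      vertex 26.0 13.0 0.0
      vertex 23.0 21.4 28.0
      vertex 26.0 13.0 28.0
    endloop
  endfacet
  facet normal 0.4961 0.8682 0.0000
    outer loop
      vertex 23.0 21.4 0.0
      vertex 15.3 25.8 0.0
      vertex 15.3 25.8 28.0
    endloop
  endfacet
  facet normal 0.4961 0.8682 0.0000
    outer loop
      vertex 23.0 21.4 0.0
      vertex 15.3 25.8 28.0
      vertex 23.0 21.4 28.0
    endloop
  endfacet
  facet normal -0.1680 0.9858 0.0000
    outer loop
      vertex 15.3 25.8 0.0
      vertex 6.5 24.3 0.0
      vertex 6.5 24.3 28.0
    endloop
  endfacet
  facet normal -0.1680 0.9858 0.0000
    outer loop
      vertex 15.3 25.8 0.0
      vertex 6.5 24.3 28.0
      vertex 15.3 25.8 28.0
    endloop
  endfacet
  facet normal -0.7710 0.6369 0.0000
    outer loop
      vertex 6.5 24.3 0.0
      vertex 0.8 17.4 0.0
      vertex 0.8 17.4 28.0
    endloop
  endfacet
  facet normal -0.7710 0.6369 0.0000
    outer loop
      vertex 6.5 24.3 0.0
      vertex 0.8 17.4 28.0
      vertex 6.5 24.3 28.0
    endloop
  endfacet
  facet normal -1.0000 0.0000 0.0000
    outer loop
      vertex 0.8 17.4 0.0
      vertex 0.8 8.6 0.0
      vertex 0.8 8.6 28.0
    endloop
  endfacet
  facet normal -1.0000 0.0000 0.0000
    outer loop
      vertex 0.8 17.4 0.0
      vertex 0.8 8.6 28.0
      vertex 0.8 17.4 28.0
    endloop
  endfacet
  facet normal -0.7710 -0.6369 0.0000
    outer loop
      vertex 0.8 8.6 0.0
      vertex 6.5 1.7 0.0
      vertex 6.5 1.7 28.0
    endloop
  endfacet
  facet normal -0.7710 -0.6369 0.0000
    outer loop
      vertex 0.8 8.6 0.0
      vertex 6.5 1.7 28.0
      vertex 0.8 8.6 28.0
    endloop
  endfacet
  facet normal -0.1680 -0.9858 0.0000
    outer loop
      vertex 6.5 1.7 0.0
      vertex 15.3 0.2 0.0
      vertex 15.3 0.2 28.0
    endloop
  endfacet
  facet normal -0.1680 -0.9858 0.0000
    outer loop
      vertex 6.5 1.7 0.0
      vertex 15.3 0.2 28.0
      vertex 6.5 1.7 28.0
    endloop
  endfacet
  facet normal 0.4961 -0.8682 0.0000
    outer loop
      vertex 15.3 0.2 0.0
      vertex 23.0 4.6 0.0
      vertex 23.0 4.6 28.0
    endloop
  endfacet
  facet normal 0.4961 -0.8682 0.0000
    outer loop
      vertex 15.3 0.2 0.0
      vertex 23.0 4.6 28.0
      vertex 15.3 0.2 28.0
    endloop
  endfacet
  facet normal 0.9417 -0.3363 0.0000
    outer loop
      vertex 23.0 4.6 0.0
      vertex 26.0 13.0 0.0
      vertex 26.0 13.0 28.0
    endloop
  endfacet
  facet normal 0.9417 -0.3363 0.0000
    outer loop
      vertex 23.0 4.6 0.0
      vertex 26.0 13.0 28.0
      vertex 23.0 4.6 28.0
    endloop
  endfacet
endsolid part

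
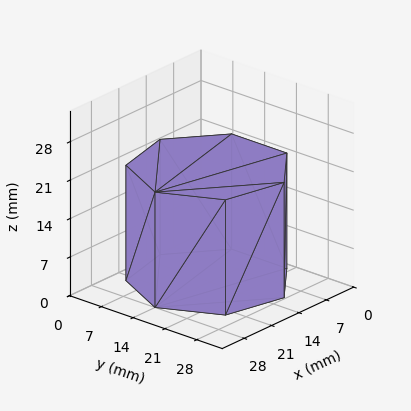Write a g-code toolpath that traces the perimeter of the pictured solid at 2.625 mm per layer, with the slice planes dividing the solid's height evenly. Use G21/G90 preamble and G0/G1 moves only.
Reading the render: the shape is a regular 7-sided prism (a cylinder approximated with 7 flat sides), circumscribed radius ≈ 14 mm, height ≈ 21 mm (dimensions read to the nearest mm from the axis ticks). For the g-code, the solid's height is divided into equal slices at the stated Δz and each level perimeter traced with G1 moves after a G0 lift.

; perimeter-only toolpath
G21 ; units = mm
G90 ; absolute positioning
G28 ; home
; layer 1
G0 Z2.625
G0 X28.000 Y14.000
G1 X22.729 Y24.946
G1 X10.885 Y27.649
G1 X1.386 Y20.074
G1 X1.386 Y7.926
G1 X10.885 Y0.351
G1 X22.729 Y3.054
G1 X28.000 Y14.000
; layer 2
G0 Z5.250
G0 X28.000 Y14.000
G1 X22.729 Y24.946
G1 X10.885 Y27.649
G1 X1.386 Y20.074
G1 X1.386 Y7.926
G1 X10.885 Y0.351
G1 X22.729 Y3.054
G1 X28.000 Y14.000
; layer 3
G0 Z7.875
G0 X28.000 Y14.000
G1 X22.729 Y24.946
G1 X10.885 Y27.649
G1 X1.386 Y20.074
G1 X1.386 Y7.926
G1 X10.885 Y0.351
G1 X22.729 Y3.054
G1 X28.000 Y14.000
; layer 4
G0 Z10.500
G0 X28.000 Y14.000
G1 X22.729 Y24.946
G1 X10.885 Y27.649
G1 X1.386 Y20.074
G1 X1.386 Y7.926
G1 X10.885 Y0.351
G1 X22.729 Y3.054
G1 X28.000 Y14.000
; layer 5
G0 Z13.125
G0 X28.000 Y14.000
G1 X22.729 Y24.946
G1 X10.885 Y27.649
G1 X1.386 Y20.074
G1 X1.386 Y7.926
G1 X10.885 Y0.351
G1 X22.729 Y3.054
G1 X28.000 Y14.000
; layer 6
G0 Z15.750
G0 X28.000 Y14.000
G1 X22.729 Y24.946
G1 X10.885 Y27.649
G1 X1.386 Y20.074
G1 X1.386 Y7.926
G1 X10.885 Y0.351
G1 X22.729 Y3.054
G1 X28.000 Y14.000
; layer 7
G0 Z18.375
G0 X28.000 Y14.000
G1 X22.729 Y24.946
G1 X10.885 Y27.649
G1 X1.386 Y20.074
G1 X1.386 Y7.926
G1 X10.885 Y0.351
G1 X22.729 Y3.054
G1 X28.000 Y14.000
; layer 8
G0 Z21.000
G0 X28.000 Y14.000
G1 X22.729 Y24.946
G1 X10.885 Y27.649
G1 X1.386 Y20.074
G1 X1.386 Y7.926
G1 X10.885 Y0.351
G1 X22.729 Y3.054
G1 X28.000 Y14.000
M2 ; end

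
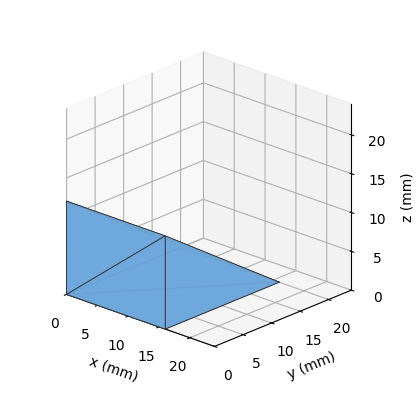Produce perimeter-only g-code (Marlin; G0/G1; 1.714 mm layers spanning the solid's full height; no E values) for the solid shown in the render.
Reading the render: the shape is a wedge (ramp): 16 × 20 mm base, rising to 12 mm along the y=0 edge and sloping linearly to z=0 at y=20 (dimensions read to the nearest mm from the axis ticks). For the g-code, the solid's height is divided into equal slices at the stated Δz and each level perimeter traced with G1 moves after a G0 lift.

; perimeter-only toolpath
G21 ; units = mm
G90 ; absolute positioning
G28 ; home
; layer 1
G0 Z1.714
G0 X0.000 Y0.000
G1 X16.000 Y0.000
G1 X16.000 Y17.143
G1 X0.000 Y17.143
G1 X0.000 Y0.000
; layer 2
G0 Z3.429
G0 X0.000 Y0.000
G1 X16.000 Y0.000
G1 X16.000 Y14.286
G1 X0.000 Y14.286
G1 X0.000 Y0.000
; layer 3
G0 Z5.143
G0 X0.000 Y0.000
G1 X16.000 Y0.000
G1 X16.000 Y11.429
G1 X0.000 Y11.429
G1 X0.000 Y0.000
; layer 4
G0 Z6.857
G0 X0.000 Y0.000
G1 X16.000 Y0.000
G1 X16.000 Y8.571
G1 X0.000 Y8.571
G1 X0.000 Y0.000
; layer 5
G0 Z8.571
G0 X0.000 Y0.000
G1 X16.000 Y0.000
G1 X16.000 Y5.714
G1 X0.000 Y5.714
G1 X0.000 Y0.000
; layer 6
G0 Z10.286
G0 X0.000 Y0.000
G1 X16.000 Y0.000
G1 X16.000 Y2.857
G1 X0.000 Y2.857
G1 X0.000 Y0.000
M2 ; end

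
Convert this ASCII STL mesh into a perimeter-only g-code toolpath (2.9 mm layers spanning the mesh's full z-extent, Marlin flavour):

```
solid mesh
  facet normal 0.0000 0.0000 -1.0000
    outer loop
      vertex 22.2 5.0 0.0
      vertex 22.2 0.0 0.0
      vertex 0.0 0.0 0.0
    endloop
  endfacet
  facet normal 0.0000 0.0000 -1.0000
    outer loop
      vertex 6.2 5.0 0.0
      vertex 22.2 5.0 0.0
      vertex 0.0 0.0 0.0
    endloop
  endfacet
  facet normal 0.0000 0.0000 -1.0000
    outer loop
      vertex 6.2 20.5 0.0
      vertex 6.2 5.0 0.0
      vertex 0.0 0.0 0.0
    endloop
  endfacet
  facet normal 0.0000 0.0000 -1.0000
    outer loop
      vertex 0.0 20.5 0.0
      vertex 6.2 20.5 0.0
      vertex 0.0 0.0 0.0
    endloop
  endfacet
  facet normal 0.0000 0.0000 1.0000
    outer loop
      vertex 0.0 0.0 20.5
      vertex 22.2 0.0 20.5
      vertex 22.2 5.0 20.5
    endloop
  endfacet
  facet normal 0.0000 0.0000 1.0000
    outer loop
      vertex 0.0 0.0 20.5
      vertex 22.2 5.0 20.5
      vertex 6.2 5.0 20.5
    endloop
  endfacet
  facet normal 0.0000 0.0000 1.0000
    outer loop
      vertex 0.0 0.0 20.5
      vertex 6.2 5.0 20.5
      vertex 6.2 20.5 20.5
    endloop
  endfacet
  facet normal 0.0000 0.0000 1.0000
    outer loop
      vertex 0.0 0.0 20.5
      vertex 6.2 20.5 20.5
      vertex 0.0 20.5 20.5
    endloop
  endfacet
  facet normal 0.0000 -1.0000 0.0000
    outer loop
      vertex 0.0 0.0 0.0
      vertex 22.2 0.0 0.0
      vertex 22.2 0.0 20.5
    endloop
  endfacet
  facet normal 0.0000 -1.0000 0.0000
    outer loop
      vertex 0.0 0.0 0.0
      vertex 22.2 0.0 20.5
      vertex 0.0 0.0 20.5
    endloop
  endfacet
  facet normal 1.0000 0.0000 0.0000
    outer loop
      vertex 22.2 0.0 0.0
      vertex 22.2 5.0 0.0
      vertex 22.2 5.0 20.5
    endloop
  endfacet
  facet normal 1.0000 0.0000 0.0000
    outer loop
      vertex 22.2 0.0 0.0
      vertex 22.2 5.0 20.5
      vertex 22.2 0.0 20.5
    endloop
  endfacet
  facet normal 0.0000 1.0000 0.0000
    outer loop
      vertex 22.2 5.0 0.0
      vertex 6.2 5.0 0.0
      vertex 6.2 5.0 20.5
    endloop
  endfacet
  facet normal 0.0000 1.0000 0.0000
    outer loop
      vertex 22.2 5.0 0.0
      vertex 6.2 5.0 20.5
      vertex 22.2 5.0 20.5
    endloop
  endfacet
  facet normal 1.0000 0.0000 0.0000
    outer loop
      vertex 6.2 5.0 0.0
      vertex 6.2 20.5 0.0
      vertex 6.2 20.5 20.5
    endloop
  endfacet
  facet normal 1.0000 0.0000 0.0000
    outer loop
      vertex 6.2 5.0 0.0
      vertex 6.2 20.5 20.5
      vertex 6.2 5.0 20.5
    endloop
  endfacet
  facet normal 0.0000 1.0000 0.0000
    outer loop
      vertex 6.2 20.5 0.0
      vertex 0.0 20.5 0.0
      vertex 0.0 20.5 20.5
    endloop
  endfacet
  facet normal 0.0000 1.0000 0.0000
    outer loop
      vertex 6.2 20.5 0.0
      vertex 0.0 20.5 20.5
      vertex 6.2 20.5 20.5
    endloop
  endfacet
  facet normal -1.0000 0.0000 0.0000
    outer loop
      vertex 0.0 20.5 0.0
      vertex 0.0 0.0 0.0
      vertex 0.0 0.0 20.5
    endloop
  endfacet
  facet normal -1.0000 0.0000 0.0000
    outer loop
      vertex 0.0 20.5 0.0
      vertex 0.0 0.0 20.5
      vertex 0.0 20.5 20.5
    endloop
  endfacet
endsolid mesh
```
; perimeter-only toolpath
G21 ; units = mm
G90 ; absolute positioning
G28 ; home
; layer 1
G0 Z2.9
G0 X0.0 Y0.0
G1 X22.2 Y0.0
G1 X22.2 Y5.0
G1 X6.2 Y5.0
G1 X6.2 Y20.5
G1 X0.0 Y20.5
G1 X0.0 Y0.0
; layer 2
G0 Z5.9
G0 X0.0 Y0.0
G1 X22.2 Y0.0
G1 X22.2 Y5.0
G1 X6.2 Y5.0
G1 X6.2 Y20.5
G1 X0.0 Y20.5
G1 X0.0 Y0.0
; layer 3
G0 Z8.8
G0 X0.0 Y0.0
G1 X22.2 Y0.0
G1 X22.2 Y5.0
G1 X6.2 Y5.0
G1 X6.2 Y20.5
G1 X0.0 Y20.5
G1 X0.0 Y0.0
; layer 4
G0 Z11.7
G0 X0.0 Y0.0
G1 X22.2 Y0.0
G1 X22.2 Y5.0
G1 X6.2 Y5.0
G1 X6.2 Y20.5
G1 X0.0 Y20.5
G1 X0.0 Y0.0
; layer 5
G0 Z14.6
G0 X0.0 Y0.0
G1 X22.2 Y0.0
G1 X22.2 Y5.0
G1 X6.2 Y5.0
G1 X6.2 Y20.5
G1 X0.0 Y20.5
G1 X0.0 Y0.0
; layer 6
G0 Z17.6
G0 X0.0 Y0.0
G1 X22.2 Y0.0
G1 X22.2 Y5.0
G1 X6.2 Y5.0
G1 X6.2 Y20.5
G1 X0.0 Y20.5
G1 X0.0 Y0.0
; layer 7
G0 Z20.5
G0 X0.0 Y0.0
G1 X22.2 Y0.0
G1 X22.2 Y5.0
G1 X6.2 Y5.0
G1 X6.2 Y20.5
G1 X0.0 Y20.5
G1 X0.0 Y0.0
M2 ; end

The solid is an L-shaped prism: outer 22.2 × 20.5 mm, arm thicknesses ≈ 5 mm (horizontal) and 6.2 mm (vertical), extruded 20.5 mm in z. Slicing at Δz = 2.9 mm — 7 equal slices spanning the solid's height, so layer i sits at z = i·h/7 — gives 7 non-empty perimeters. Each is a 6-segment closed polygon; G0 lifts to the layer z and rapids to the start vertex, then G1 traces the edges.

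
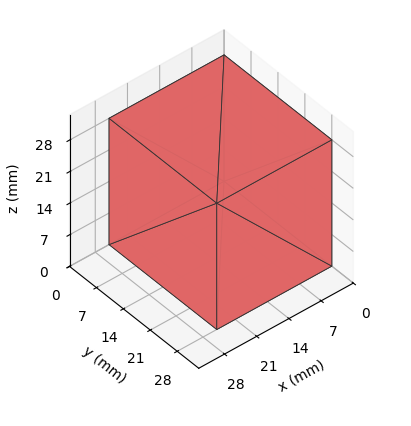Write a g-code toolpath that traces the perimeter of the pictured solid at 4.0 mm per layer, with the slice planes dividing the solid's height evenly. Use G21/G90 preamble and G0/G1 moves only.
Reading the render: the shape is a rectangular box, roughly 25 × 28 mm footprint and 28 mm tall (dimensions read to the nearest mm from the axis ticks). For the g-code, the solid's height is divided into equal slices at the stated Δz and each level perimeter traced with G1 moves after a G0 lift.

; perimeter-only toolpath
G21 ; units = mm
G90 ; absolute positioning
G28 ; home
; layer 1
G0 Z4.0
G0 X0.0 Y0.0
G1 X25.0 Y0.0
G1 X25.0 Y28.0
G1 X0.0 Y28.0
G1 X0.0 Y0.0
; layer 2
G0 Z8.0
G0 X0.0 Y0.0
G1 X25.0 Y0.0
G1 X25.0 Y28.0
G1 X0.0 Y28.0
G1 X0.0 Y0.0
; layer 3
G0 Z12.0
G0 X0.0 Y0.0
G1 X25.0 Y0.0
G1 X25.0 Y28.0
G1 X0.0 Y28.0
G1 X0.0 Y0.0
; layer 4
G0 Z16.0
G0 X0.0 Y0.0
G1 X25.0 Y0.0
G1 X25.0 Y28.0
G1 X0.0 Y28.0
G1 X0.0 Y0.0
; layer 5
G0 Z20.0
G0 X0.0 Y0.0
G1 X25.0 Y0.0
G1 X25.0 Y28.0
G1 X0.0 Y28.0
G1 X0.0 Y0.0
; layer 6
G0 Z24.0
G0 X0.0 Y0.0
G1 X25.0 Y0.0
G1 X25.0 Y28.0
G1 X0.0 Y28.0
G1 X0.0 Y0.0
; layer 7
G0 Z28.0
G0 X0.0 Y0.0
G1 X25.0 Y0.0
G1 X25.0 Y28.0
G1 X0.0 Y28.0
G1 X0.0 Y0.0
M2 ; end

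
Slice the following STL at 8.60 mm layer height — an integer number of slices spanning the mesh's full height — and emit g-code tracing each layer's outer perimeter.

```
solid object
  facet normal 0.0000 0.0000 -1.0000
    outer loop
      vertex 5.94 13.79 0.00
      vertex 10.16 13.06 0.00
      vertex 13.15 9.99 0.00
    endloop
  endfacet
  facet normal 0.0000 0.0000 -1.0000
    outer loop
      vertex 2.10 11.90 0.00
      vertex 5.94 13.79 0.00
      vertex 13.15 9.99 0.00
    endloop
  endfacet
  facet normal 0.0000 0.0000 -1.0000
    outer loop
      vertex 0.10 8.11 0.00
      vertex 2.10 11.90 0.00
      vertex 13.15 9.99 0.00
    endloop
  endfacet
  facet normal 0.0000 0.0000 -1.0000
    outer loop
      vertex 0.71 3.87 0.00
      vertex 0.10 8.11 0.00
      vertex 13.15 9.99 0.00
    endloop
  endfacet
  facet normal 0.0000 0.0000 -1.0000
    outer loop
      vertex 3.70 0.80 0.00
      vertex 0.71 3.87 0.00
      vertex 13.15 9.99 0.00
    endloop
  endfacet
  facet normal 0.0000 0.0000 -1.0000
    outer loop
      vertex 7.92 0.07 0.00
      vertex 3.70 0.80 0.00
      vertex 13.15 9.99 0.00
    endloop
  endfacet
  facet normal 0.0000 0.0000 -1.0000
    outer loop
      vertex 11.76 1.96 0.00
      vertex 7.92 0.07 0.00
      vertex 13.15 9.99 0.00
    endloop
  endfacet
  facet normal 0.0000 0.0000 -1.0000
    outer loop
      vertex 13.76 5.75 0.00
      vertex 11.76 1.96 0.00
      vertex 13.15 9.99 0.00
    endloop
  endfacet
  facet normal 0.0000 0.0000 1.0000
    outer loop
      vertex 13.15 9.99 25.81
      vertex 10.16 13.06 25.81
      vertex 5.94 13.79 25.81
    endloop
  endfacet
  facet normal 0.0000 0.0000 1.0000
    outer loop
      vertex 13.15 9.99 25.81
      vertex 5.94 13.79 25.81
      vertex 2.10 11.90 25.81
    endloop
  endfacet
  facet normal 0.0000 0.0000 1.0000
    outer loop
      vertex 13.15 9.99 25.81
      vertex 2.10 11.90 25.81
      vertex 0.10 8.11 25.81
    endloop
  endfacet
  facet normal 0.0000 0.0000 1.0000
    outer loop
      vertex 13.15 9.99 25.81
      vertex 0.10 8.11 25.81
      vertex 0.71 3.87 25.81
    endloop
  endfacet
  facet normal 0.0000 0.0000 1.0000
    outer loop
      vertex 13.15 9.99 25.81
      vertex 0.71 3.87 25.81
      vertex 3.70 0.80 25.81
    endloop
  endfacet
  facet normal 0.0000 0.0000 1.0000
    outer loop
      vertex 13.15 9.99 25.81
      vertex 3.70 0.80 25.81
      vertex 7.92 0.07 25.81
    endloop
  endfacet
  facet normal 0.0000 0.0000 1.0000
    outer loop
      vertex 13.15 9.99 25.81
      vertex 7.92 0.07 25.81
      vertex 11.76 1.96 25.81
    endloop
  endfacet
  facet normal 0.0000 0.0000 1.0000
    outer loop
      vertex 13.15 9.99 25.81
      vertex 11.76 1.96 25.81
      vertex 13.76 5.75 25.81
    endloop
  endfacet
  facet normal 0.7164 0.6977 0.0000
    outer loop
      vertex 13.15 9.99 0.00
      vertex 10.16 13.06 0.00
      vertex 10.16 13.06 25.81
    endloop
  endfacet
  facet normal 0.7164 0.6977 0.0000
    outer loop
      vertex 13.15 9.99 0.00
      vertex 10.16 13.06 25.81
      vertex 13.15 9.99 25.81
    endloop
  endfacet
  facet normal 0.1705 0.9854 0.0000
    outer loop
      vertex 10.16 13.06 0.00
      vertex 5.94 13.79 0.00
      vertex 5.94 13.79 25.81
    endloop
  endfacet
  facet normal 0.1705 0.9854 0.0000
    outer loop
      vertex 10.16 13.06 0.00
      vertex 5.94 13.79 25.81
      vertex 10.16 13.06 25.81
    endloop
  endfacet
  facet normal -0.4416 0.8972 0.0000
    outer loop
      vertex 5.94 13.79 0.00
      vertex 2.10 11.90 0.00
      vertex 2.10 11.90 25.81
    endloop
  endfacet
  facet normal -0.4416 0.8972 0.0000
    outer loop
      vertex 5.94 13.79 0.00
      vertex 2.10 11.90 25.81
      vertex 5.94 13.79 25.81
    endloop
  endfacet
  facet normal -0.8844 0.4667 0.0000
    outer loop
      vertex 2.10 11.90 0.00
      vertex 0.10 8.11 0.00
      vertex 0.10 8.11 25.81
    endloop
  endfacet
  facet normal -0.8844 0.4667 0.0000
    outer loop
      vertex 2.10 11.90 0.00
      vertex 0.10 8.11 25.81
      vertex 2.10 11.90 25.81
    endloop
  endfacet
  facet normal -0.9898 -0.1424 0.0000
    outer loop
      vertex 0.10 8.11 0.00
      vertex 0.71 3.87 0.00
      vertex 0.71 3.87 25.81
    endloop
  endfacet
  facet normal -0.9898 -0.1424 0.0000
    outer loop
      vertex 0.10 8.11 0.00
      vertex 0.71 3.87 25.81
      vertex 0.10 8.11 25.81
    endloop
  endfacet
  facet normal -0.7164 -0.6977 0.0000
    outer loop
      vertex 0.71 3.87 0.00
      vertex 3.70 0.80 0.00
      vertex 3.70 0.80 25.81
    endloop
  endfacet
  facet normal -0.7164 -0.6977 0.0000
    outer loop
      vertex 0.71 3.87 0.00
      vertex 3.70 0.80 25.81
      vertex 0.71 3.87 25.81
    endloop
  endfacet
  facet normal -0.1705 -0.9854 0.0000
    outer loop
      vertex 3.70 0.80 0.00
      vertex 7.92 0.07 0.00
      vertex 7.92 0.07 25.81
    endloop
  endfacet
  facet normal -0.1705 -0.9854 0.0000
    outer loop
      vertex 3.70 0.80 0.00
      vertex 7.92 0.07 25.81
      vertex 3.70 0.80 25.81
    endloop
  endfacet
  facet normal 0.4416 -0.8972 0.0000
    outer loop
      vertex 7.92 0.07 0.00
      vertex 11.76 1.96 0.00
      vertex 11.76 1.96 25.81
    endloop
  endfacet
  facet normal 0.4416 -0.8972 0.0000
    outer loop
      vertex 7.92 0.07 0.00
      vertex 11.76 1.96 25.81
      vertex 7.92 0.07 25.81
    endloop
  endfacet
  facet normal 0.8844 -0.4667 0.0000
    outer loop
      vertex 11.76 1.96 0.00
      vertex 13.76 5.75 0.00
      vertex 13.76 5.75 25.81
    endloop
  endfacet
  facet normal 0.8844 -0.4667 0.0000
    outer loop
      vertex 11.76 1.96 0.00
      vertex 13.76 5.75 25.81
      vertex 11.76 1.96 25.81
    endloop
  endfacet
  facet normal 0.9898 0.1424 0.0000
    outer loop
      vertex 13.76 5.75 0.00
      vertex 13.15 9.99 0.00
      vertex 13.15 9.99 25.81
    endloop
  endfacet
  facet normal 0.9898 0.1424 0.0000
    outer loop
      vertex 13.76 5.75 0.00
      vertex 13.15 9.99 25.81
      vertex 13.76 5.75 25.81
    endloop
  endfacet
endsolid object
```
; perimeter-only toolpath
G21 ; units = mm
G90 ; absolute positioning
G28 ; home
; layer 1
G0 Z8.60
G0 X13.15 Y9.99
G1 X10.16 Y13.06
G1 X5.94 Y13.79
G1 X2.10 Y11.90
G1 X0.10 Y8.11
G1 X0.71 Y3.87
G1 X3.70 Y0.80
G1 X7.92 Y0.07
G1 X11.76 Y1.96
G1 X13.76 Y5.75
G1 X13.15 Y9.99
; layer 2
G0 Z17.21
G0 X13.15 Y9.99
G1 X10.16 Y13.06
G1 X5.94 Y13.79
G1 X2.10 Y11.90
G1 X0.10 Y8.11
G1 X0.71 Y3.87
G1 X3.70 Y0.80
G1 X7.92 Y0.07
G1 X11.76 Y1.96
G1 X13.76 Y5.75
G1 X13.15 Y9.99
; layer 3
G0 Z25.81
G0 X13.15 Y9.99
G1 X10.16 Y13.06
G1 X5.94 Y13.79
G1 X2.10 Y11.90
G1 X0.10 Y8.11
G1 X0.71 Y3.87
G1 X3.70 Y0.80
G1 X7.92 Y0.07
G1 X11.76 Y1.96
G1 X13.76 Y5.75
G1 X13.15 Y9.99
M2 ; end

The solid is a regular 10-sided prism (a cylinder approximated with 10 flat sides), circumscribed radius ≈ 6.93 mm, height ≈ 25.8 mm. Slicing at Δz = 8.60 mm — 3 equal slices spanning the solid's height, so layer i sits at z = i·h/3 — gives 3 non-empty perimeters. Each is a 10-segment closed polygon; G0 lifts to the layer z and rapids to the start vertex, then G1 traces the edges.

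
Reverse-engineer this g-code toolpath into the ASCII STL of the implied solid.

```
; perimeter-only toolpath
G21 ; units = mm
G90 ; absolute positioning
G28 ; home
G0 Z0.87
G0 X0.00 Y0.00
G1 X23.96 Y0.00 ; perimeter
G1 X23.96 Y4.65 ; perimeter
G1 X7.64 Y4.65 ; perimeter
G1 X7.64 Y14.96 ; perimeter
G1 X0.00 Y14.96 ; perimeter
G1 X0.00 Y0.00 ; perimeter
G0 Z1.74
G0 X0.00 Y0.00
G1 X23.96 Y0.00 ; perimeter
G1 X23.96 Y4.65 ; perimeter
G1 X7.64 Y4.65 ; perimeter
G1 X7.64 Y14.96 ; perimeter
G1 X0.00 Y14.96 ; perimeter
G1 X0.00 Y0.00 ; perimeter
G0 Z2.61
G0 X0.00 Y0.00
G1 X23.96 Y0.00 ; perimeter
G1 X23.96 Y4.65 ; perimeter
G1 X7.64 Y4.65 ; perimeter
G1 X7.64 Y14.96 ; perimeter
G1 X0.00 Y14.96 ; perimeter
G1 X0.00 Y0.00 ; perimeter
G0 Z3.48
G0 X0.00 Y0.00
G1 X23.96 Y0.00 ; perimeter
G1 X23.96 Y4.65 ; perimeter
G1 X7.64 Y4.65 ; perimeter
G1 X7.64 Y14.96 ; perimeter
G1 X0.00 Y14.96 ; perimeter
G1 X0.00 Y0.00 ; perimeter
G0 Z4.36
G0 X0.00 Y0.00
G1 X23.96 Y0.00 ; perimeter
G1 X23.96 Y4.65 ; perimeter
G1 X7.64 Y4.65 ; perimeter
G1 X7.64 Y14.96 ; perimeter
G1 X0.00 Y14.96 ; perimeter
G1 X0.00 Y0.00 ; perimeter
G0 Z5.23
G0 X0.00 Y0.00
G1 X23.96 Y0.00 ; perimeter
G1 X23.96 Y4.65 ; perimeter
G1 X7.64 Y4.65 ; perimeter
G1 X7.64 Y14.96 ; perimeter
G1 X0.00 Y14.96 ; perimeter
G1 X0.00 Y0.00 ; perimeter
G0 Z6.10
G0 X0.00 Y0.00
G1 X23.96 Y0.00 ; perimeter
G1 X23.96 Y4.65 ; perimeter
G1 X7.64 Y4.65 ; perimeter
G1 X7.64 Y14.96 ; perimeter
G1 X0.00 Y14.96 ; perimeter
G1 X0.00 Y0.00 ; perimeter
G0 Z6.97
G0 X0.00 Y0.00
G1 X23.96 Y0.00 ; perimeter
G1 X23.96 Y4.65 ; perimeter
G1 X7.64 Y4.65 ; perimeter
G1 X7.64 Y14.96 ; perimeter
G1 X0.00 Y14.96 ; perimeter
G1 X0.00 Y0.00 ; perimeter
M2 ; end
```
solid part
  facet normal 0.0000 0.0000 -1.0000
    outer loop
      vertex 23.96 4.65 0.00
      vertex 23.96 0.00 0.00
      vertex 0.00 0.00 0.00
    endloop
  endfacet
  facet normal 0.0000 0.0000 -1.0000
    outer loop
      vertex 7.64 4.65 0.00
      vertex 23.96 4.65 0.00
      vertex 0.00 0.00 0.00
    endloop
  endfacet
  facet normal 0.0000 0.0000 -1.0000
    outer loop
      vertex 7.64 14.96 0.00
      vertex 7.64 4.65 0.00
      vertex 0.00 0.00 0.00
    endloop
  endfacet
  facet normal 0.0000 0.0000 -1.0000
    outer loop
      vertex 0.00 14.96 0.00
      vertex 7.64 14.96 0.00
      vertex 0.00 0.00 0.00
    endloop
  endfacet
  facet normal 0.0000 0.0000 1.0000
    outer loop
      vertex 0.00 0.00 6.97
      vertex 23.96 0.00 6.97
      vertex 23.96 4.65 6.97
    endloop
  endfacet
  facet normal 0.0000 0.0000 1.0000
    outer loop
      vertex 0.00 0.00 6.97
      vertex 23.96 4.65 6.97
      vertex 7.64 4.65 6.97
    endloop
  endfacet
  facet normal 0.0000 0.0000 1.0000
    outer loop
      vertex 0.00 0.00 6.97
      vertex 7.64 4.65 6.97
      vertex 7.64 14.96 6.97
    endloop
  endfacet
  facet normal 0.0000 0.0000 1.0000
    outer loop
      vertex 0.00 0.00 6.97
      vertex 7.64 14.96 6.97
      vertex 0.00 14.96 6.97
    endloop
  endfacet
  facet normal 0.0000 -1.0000 0.0000
    outer loop
      vertex 0.00 0.00 0.00
      vertex 23.96 0.00 0.00
      vertex 23.96 0.00 6.97
    endloop
  endfacet
  facet normal 0.0000 -1.0000 0.0000
    outer loop
      vertex 0.00 0.00 0.00
      vertex 23.96 0.00 6.97
      vertex 0.00 0.00 6.97
    endloop
  endfacet
  facet normal 1.0000 0.0000 0.0000
    outer loop
      vertex 23.96 0.00 0.00
      vertex 23.96 4.65 0.00
      vertex 23.96 4.65 6.97
    endloop
  endfacet
  facet normal 1.0000 0.0000 0.0000
    outer loop
      vertex 23.96 0.00 0.00
      vertex 23.96 4.65 6.97
      vertex 23.96 0.00 6.97
    endloop
  endfacet
  facet normal 0.0000 1.0000 0.0000
    outer loop
      vertex 23.96 4.65 0.00
      vertex 7.64 4.65 0.00
      vertex 7.64 4.65 6.97
    endloop
  endfacet
  facet normal 0.0000 1.0000 0.0000
    outer loop
      vertex 23.96 4.65 0.00
      vertex 7.64 4.65 6.97
      vertex 23.96 4.65 6.97
    endloop
  endfacet
  facet normal 1.0000 0.0000 0.0000
    outer loop
      vertex 7.64 4.65 0.00
      vertex 7.64 14.96 0.00
      vertex 7.64 14.96 6.97
    endloop
  endfacet
  facet normal 1.0000 0.0000 0.0000
    outer loop
      vertex 7.64 4.65 0.00
      vertex 7.64 14.96 6.97
      vertex 7.64 4.65 6.97
    endloop
  endfacet
  facet normal 0.0000 1.0000 0.0000
    outer loop
      vertex 7.64 14.96 0.00
      vertex 0.00 14.96 0.00
      vertex 0.00 14.96 6.97
    endloop
  endfacet
  facet normal 0.0000 1.0000 0.0000
    outer loop
      vertex 7.64 14.96 0.00
      vertex 0.00 14.96 6.97
      vertex 7.64 14.96 6.97
    endloop
  endfacet
  facet normal -1.0000 0.0000 0.0000
    outer loop
      vertex 0.00 14.96 0.00
      vertex 0.00 0.00 0.00
      vertex 0.00 0.00 6.97
    endloop
  endfacet
  facet normal -1.0000 0.0000 0.0000
    outer loop
      vertex 0.00 14.96 0.00
      vertex 0.00 0.00 6.97
      vertex 0.00 14.96 6.97
    endloop
  endfacet
endsolid part

The G0 Z moves step by Δz≈0.87 mm. Every layer's G1 loop is the same polygon, so the solid is a straight extrusion of it from z=0 to z≈6.97. Closing with flat bottom and top caps and triangulating gives 20 facets — an L-shaped prism: outer 24 × 15 mm, arm thicknesses ≈ 4.65 mm (horizontal) and 7.64 mm (vertical), extruded 6.97 mm in z.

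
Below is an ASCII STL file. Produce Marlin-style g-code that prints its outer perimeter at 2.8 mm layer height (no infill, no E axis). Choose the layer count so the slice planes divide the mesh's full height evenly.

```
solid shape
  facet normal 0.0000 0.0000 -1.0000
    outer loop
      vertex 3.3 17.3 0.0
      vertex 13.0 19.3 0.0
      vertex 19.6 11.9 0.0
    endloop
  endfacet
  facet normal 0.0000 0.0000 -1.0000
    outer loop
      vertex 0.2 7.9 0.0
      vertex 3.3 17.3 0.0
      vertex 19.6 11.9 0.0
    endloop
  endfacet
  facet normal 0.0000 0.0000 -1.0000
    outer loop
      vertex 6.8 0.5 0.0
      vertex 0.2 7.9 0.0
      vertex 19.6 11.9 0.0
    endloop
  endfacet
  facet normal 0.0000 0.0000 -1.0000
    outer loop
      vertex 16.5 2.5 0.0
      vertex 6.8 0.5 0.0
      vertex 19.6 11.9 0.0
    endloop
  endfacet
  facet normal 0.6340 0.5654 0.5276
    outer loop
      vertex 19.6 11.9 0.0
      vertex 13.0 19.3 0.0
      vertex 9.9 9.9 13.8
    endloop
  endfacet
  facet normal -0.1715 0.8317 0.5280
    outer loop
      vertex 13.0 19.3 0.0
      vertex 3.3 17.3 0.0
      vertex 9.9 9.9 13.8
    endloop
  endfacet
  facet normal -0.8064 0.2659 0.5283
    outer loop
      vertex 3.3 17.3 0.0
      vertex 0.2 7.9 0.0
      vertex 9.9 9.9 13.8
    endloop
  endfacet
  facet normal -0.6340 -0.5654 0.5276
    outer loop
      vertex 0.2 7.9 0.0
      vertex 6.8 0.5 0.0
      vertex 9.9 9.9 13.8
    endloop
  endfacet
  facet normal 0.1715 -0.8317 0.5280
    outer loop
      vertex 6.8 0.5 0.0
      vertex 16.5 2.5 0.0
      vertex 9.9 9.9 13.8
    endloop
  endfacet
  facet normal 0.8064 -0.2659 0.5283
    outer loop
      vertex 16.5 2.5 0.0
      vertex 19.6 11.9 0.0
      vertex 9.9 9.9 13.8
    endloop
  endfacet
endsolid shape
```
; perimeter-only toolpath
G21 ; units = mm
G90 ; absolute positioning
G28 ; home
; layer 1
G0 Z2.8
G0 X17.7 Y11.5
G1 X12.4 Y17.4
G1 X4.6 Y15.8
G1 X2.1 Y8.3
G1 X7.4 Y2.4
G1 X15.2 Y4.0
G1 X17.7 Y11.5
; layer 2
G0 Z5.5
G0 X15.7 Y11.1
G1 X11.8 Y15.5
G1 X5.9 Y14.3
G1 X4.1 Y8.7
G1 X8.0 Y4.3
G1 X13.9 Y5.5
G1 X15.7 Y11.1
; layer 3
G0 Z8.3
G0 X13.8 Y10.7
G1 X11.1 Y13.7
G1 X7.3 Y12.9
G1 X6.0 Y9.1
G1 X8.7 Y6.1
G1 X12.5 Y6.9
G1 X13.8 Y10.7
; layer 4
G0 Z11.0
G0 X11.8 Y10.3
G1 X10.5 Y11.8
G1 X8.6 Y11.4
G1 X8.0 Y9.5
G1 X9.3 Y8.0
G1 X11.2 Y8.4
G1 X11.8 Y10.3
M2 ; end

The solid is a regular 6-sided pyramid, base circumscribed radius ≈ 9.9 mm, apex at z ≈ 13.8 mm. Slicing at Δz = 2.8 mm — 5 equal slices spanning the solid's height, so layer i sits at z = i·h/5 — gives 4 non-empty perimeters. Each is a 6-segment closed polygon; G0 lifts to the layer z and rapids to the start vertex, then G1 traces the edges. The cross-section shrinks linearly with z (the slice at the apex is degenerate and omitted).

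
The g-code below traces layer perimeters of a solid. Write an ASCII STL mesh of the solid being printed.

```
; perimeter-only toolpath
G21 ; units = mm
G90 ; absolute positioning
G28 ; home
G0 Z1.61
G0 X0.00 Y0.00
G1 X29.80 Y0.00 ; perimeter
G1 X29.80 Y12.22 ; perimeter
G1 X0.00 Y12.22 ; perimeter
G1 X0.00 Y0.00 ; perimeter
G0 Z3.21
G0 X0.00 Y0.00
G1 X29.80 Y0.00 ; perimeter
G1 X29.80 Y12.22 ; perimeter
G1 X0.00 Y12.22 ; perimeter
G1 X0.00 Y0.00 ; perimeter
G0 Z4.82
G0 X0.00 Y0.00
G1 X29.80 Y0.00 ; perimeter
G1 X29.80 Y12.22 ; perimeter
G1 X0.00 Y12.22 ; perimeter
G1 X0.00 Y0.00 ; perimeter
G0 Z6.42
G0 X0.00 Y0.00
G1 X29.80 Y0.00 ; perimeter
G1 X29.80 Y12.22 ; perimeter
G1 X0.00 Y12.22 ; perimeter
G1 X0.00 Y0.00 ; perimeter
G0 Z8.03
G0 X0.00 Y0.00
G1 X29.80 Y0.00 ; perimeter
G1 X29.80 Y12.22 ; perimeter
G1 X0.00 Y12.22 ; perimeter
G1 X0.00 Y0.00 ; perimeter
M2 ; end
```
solid part
  facet normal 0.0000 0.0000 -1.0000
    outer loop
      vertex 29.80 12.22 0.00
      vertex 29.80 0.00 0.00
      vertex 0.00 0.00 0.00
    endloop
  endfacet
  facet normal 0.0000 0.0000 -1.0000
    outer loop
      vertex 0.00 12.22 0.00
      vertex 29.80 12.22 0.00
      vertex 0.00 0.00 0.00
    endloop
  endfacet
  facet normal 0.0000 0.0000 1.0000
    outer loop
      vertex 0.00 0.00 8.03
      vertex 29.80 0.00 8.03
      vertex 29.80 12.22 8.03
    endloop
  endfacet
  facet normal 0.0000 0.0000 1.0000
    outer loop
      vertex 0.00 0.00 8.03
      vertex 29.80 12.22 8.03
      vertex 0.00 12.22 8.03
    endloop
  endfacet
  facet normal 0.0000 -1.0000 0.0000
    outer loop
      vertex 0.00 0.00 0.00
      vertex 29.80 0.00 0.00
      vertex 29.80 0.00 8.03
    endloop
  endfacet
  facet normal 0.0000 -1.0000 0.0000
    outer loop
      vertex 0.00 0.00 0.00
      vertex 29.80 0.00 8.03
      vertex 0.00 0.00 8.03
    endloop
  endfacet
  facet normal 0.0000 1.0000 0.0000
    outer loop
      vertex 29.80 12.22 8.03
      vertex 29.80 12.22 0.00
      vertex 0.00 12.22 0.00
    endloop
  endfacet
  facet normal 0.0000 1.0000 0.0000
    outer loop
      vertex 0.00 12.22 8.03
      vertex 29.80 12.22 8.03
      vertex 0.00 12.22 0.00
    endloop
  endfacet
  facet normal -1.0000 0.0000 0.0000
    outer loop
      vertex 0.00 12.22 8.03
      vertex 0.00 12.22 0.00
      vertex 0.00 0.00 0.00
    endloop
  endfacet
  facet normal -1.0000 0.0000 0.0000
    outer loop
      vertex 0.00 0.00 8.03
      vertex 0.00 12.22 8.03
      vertex 0.00 0.00 0.00
    endloop
  endfacet
  facet normal 1.0000 0.0000 0.0000
    outer loop
      vertex 29.80 0.00 0.00
      vertex 29.80 12.22 0.00
      vertex 29.80 12.22 8.03
    endloop
  endfacet
  facet normal 1.0000 0.0000 0.0000
    outer loop
      vertex 29.80 0.00 0.00
      vertex 29.80 12.22 8.03
      vertex 29.80 0.00 8.03
    endloop
  endfacet
endsolid part

The G0 Z moves step by Δz≈1.61 mm. Every layer's G1 loop is the same polygon, so the solid is a straight extrusion of it from z=0 to z≈8.03. Closing with flat bottom and top caps and triangulating gives 12 facets — a rectangular box, roughly 29.8 × 12.2 mm footprint and 8.03 mm tall.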